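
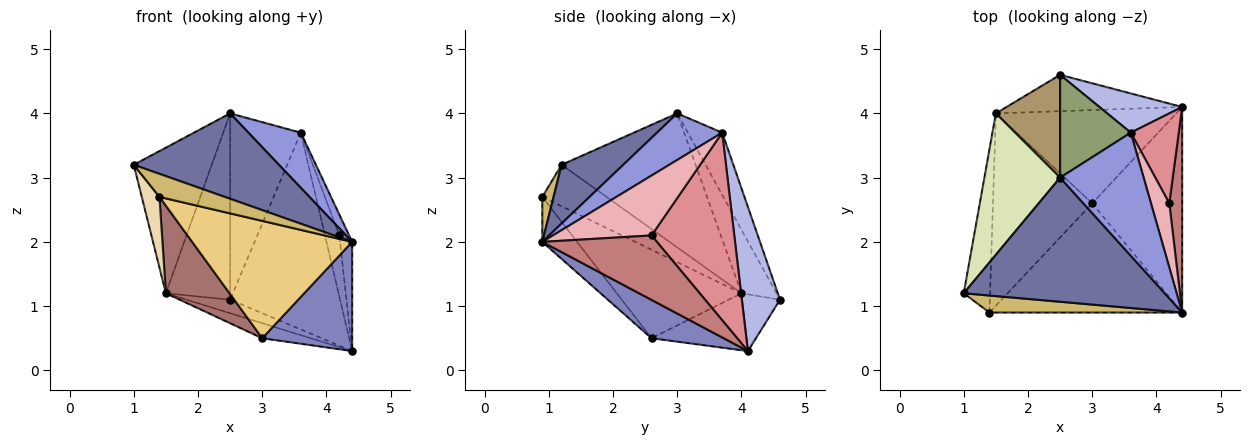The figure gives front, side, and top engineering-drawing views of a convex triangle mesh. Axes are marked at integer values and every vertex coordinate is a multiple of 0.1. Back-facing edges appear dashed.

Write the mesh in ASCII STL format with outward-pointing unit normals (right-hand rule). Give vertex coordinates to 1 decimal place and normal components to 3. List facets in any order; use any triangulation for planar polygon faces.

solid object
 facet normal 0.234 -0.551 0.801
  outer loop
   vertex 4.4 0.9 2.0
   vertex 2.5 3.0 4.0
   vertex 1.0 1.2 3.2
  endloop
 endfacet
 facet normal 0.352 -0.439 -0.826
  outer loop
   vertex 3.0 2.6 0.5
   vertex 4.4 4.1 0.3
   vertex 4.4 0.9 2.0
  endloop
 endfacet
 facet normal 0.454 -0.364 0.813
  outer loop
   vertex 3.6 3.7 3.7
   vertex 2.5 3.0 4.0
   vertex 4.4 0.9 2.0
  endloop
 endfacet
 facet normal 0.322 0.928 0.185
  outer loop
   vertex 3.6 3.7 3.7
   vertex 4.4 4.1 0.3
   vertex 2.5 4.6 1.1
  endloop
 endfacet
 facet normal -0.391 0.806 0.445
  outer loop
   vertex 3.6 3.7 3.7
   vertex 2.5 4.6 1.1
   vertex 2.5 3.0 4.0
  endloop
 endfacet
 facet normal -0.290 0.334 -0.897
  outer loop
   vertex 1.5 4.0 1.2
   vertex 2.5 4.6 1.1
   vertex 4.4 4.1 0.3
  endloop
 endfacet
 facet normal -0.298 0.152 -0.942
  outer loop
   vertex 1.5 4.0 1.2
   vertex 4.4 4.1 0.3
   vertex 3.0 2.6 0.5
  endloop
 endfacet
 facet normal -0.777 0.452 0.439
  outer loop
   vertex 1.5 4.0 1.2
   vertex 1.0 1.2 3.2
   vertex 2.5 3.0 4.0
  endloop
 endfacet
 facet normal -0.431 0.790 0.436
  outer loop
   vertex 1.5 4.0 1.2
   vertex 2.5 3.0 4.0
   vertex 2.5 4.6 1.1
  endloop
 endfacet
 facet normal 0.137 -0.797 0.588
  outer loop
   vertex 1.4 0.9 2.7
   vertex 4.4 0.9 2.0
   vertex 1.0 1.2 3.2
  endloop
 endfacet
 facet normal -0.157 -0.723 -0.673
  outer loop
   vertex 1.4 0.9 2.7
   vertex 3.0 2.6 0.5
   vertex 4.4 0.9 2.0
  endloop
 endfacet
 facet normal -0.822 -0.226 -0.522
  outer loop
   vertex 1.4 0.9 2.7
   vertex 1.0 1.2 3.2
   vertex 1.5 4.0 1.2
  endloop
 endfacet
 facet normal -0.630 -0.322 -0.707
  outer loop
   vertex 1.4 0.9 2.7
   vertex 1.5 4.0 1.2
   vertex 3.0 2.6 0.5
  endloop
 endfacet
 facet normal 0.975 0.103 0.194
  outer loop
   vertex 4.2 2.6 2.1
   vertex 4.4 0.9 2.0
   vertex 4.4 4.1 0.3
  endloop
 endfacet
 facet normal 0.955 0.166 0.244
  outer loop
   vertex 4.2 2.6 2.1
   vertex 4.4 4.1 0.3
   vertex 3.6 3.7 3.7
  endloop
 endfacet
 facet normal 0.952 0.095 0.292
  outer loop
   vertex 4.2 2.6 2.1
   vertex 3.6 3.7 3.7
   vertex 4.4 0.9 2.0
  endloop
 endfacet
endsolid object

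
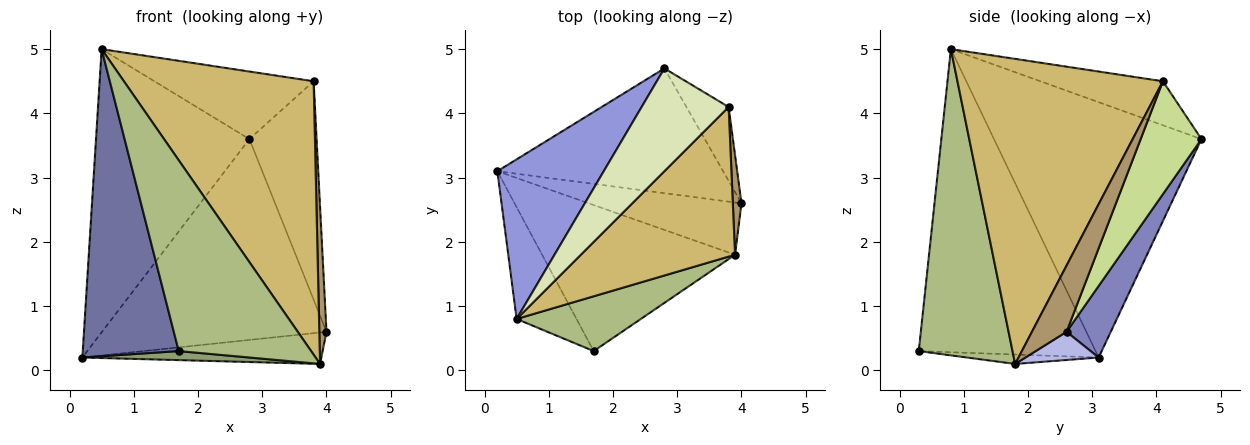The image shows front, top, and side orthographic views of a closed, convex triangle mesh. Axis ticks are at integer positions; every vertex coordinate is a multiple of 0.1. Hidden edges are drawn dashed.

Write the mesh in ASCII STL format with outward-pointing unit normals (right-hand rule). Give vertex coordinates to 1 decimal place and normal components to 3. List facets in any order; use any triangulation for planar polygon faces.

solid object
 facet normal -0.866 -0.470 -0.171
  outer loop
   vertex 0.5 0.8 5.0
   vertex 0.2 3.1 0.2
   vertex 1.7 0.3 0.3
  endloop
 endfacet
 facet normal 0.165 0.838 -0.520
  outer loop
   vertex 2.8 4.7 3.6
   vertex 4.0 2.6 0.6
   vertex 0.2 3.1 0.2
  endloop
 endfacet
 facet normal -0.762 0.564 0.318
  outer loop
   vertex 2.8 4.7 3.6
   vertex 0.2 3.1 0.2
   vertex 0.5 0.8 5.0
  endloop
 endfacet
 facet normal 0.156 0.509 -0.846
  outer loop
   vertex 3.9 1.8 0.1
   vertex 0.2 3.1 0.2
   vertex 4.0 2.6 0.6
  endloop
 endfacet
 facet normal -0.049 -0.062 -0.997
  outer loop
   vertex 3.9 1.8 0.1
   vertex 1.7 0.3 0.3
   vertex 0.2 3.1 0.2
  endloop
 endfacet
 facet normal 0.563 -0.795 0.228
  outer loop
   vertex 3.9 1.8 0.1
   vertex 0.5 0.8 5.0
   vertex 1.7 0.3 0.3
  endloop
 endfacet
 facet normal 0.651 0.719 -0.243
  outer loop
   vertex 3.8 4.1 4.5
   vertex 4.0 2.6 0.6
   vertex 2.8 4.7 3.6
  endloop
 endfacet
 facet normal -0.389 0.506 0.770
  outer loop
   vertex 3.8 4.1 4.5
   vertex 2.8 4.7 3.6
   vertex 0.5 0.8 5.0
  endloop
 endfacet
 facet normal 0.971 -0.201 0.127
  outer loop
   vertex 3.8 4.1 4.5
   vertex 3.9 1.8 0.1
   vertex 4.0 2.6 0.6
  endloop
 endfacet
 facet normal 0.689 -0.636 0.348
  outer loop
   vertex 3.8 4.1 4.5
   vertex 0.5 0.8 5.0
   vertex 3.9 1.8 0.1
  endloop
 endfacet
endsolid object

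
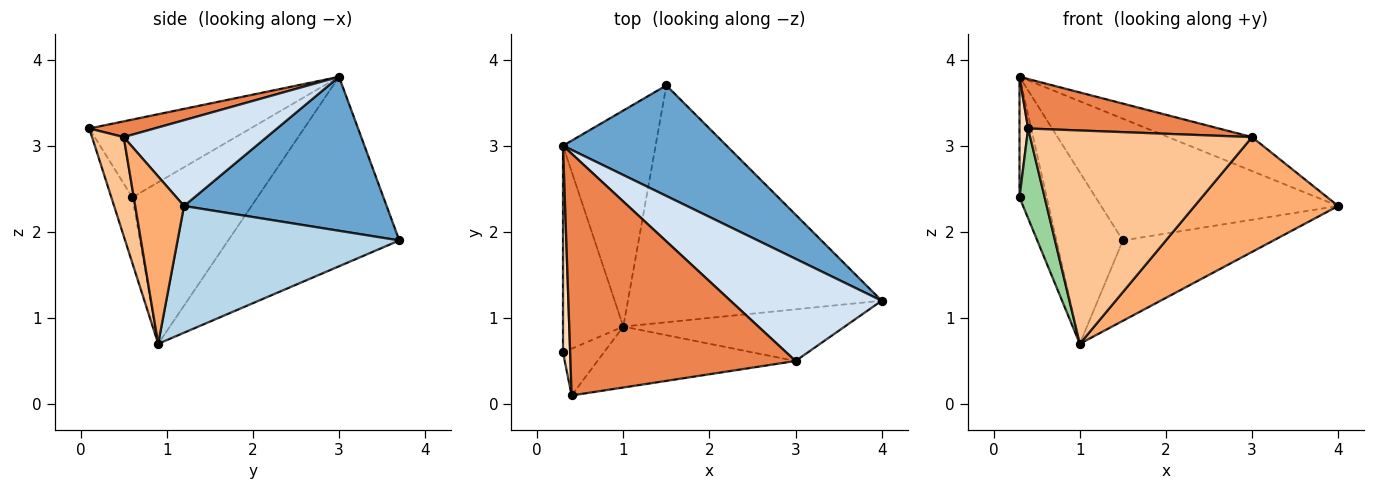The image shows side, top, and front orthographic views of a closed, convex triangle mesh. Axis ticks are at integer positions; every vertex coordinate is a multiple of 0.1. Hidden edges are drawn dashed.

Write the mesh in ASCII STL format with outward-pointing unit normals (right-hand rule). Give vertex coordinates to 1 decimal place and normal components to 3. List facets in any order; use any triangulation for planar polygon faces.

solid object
 facet normal 0.535 0.626 0.568
  outer loop
   vertex 1.5 3.7 1.9
   vertex 0.3 3.0 3.8
   vertex 4.0 1.2 2.3
  endloop
 endfacet
 facet normal -0.848 0.329 -0.415
  outer loop
   vertex 1.5 3.7 1.9
   vertex 1.0 0.9 0.7
   vertex 0.3 3.0 3.8
  endloop
 endfacet
 facet normal 0.428 0.291 -0.856
  outer loop
   vertex 1.5 3.7 1.9
   vertex 4.0 1.2 2.3
   vertex 1.0 0.9 0.7
  endloop
 endfacet
 facet normal 0.474 0.278 0.836
  outer loop
   vertex 3.0 0.5 3.1
   vertex 4.0 1.2 2.3
   vertex 0.3 3.0 3.8
  endloop
 endfacet
 facet normal 0.068 -0.200 0.977
  outer loop
   vertex 3.0 0.5 3.1
   vertex 0.3 3.0 3.8
   vertex 0.4 0.1 3.2
  endloop
 endfacet
 facet normal 0.296 -0.871 -0.392
  outer loop
   vertex 3.0 0.5 3.1
   vertex 1.0 0.9 0.7
   vertex 4.0 1.2 2.3
  endloop
 endfacet
 facet normal 0.136 -0.953 -0.272
  outer loop
   vertex 3.0 0.5 3.1
   vertex 0.4 0.1 3.2
   vertex 1.0 0.9 0.7
  endloop
 endfacet
 facet normal -0.994 -0.053 0.091
  outer loop
   vertex 0.3 0.6 2.4
   vertex 0.4 0.1 3.2
   vertex 0.3 3.0 3.8
  endloop
 endfacet
 facet normal -0.918 0.200 -0.343
  outer loop
   vertex 0.3 0.6 2.4
   vertex 0.3 3.0 3.8
   vertex 1.0 0.9 0.7
  endloop
 endfacet
 facet normal -0.595 -0.713 -0.371
  outer loop
   vertex 0.3 0.6 2.4
   vertex 1.0 0.9 0.7
   vertex 0.4 0.1 3.2
  endloop
 endfacet
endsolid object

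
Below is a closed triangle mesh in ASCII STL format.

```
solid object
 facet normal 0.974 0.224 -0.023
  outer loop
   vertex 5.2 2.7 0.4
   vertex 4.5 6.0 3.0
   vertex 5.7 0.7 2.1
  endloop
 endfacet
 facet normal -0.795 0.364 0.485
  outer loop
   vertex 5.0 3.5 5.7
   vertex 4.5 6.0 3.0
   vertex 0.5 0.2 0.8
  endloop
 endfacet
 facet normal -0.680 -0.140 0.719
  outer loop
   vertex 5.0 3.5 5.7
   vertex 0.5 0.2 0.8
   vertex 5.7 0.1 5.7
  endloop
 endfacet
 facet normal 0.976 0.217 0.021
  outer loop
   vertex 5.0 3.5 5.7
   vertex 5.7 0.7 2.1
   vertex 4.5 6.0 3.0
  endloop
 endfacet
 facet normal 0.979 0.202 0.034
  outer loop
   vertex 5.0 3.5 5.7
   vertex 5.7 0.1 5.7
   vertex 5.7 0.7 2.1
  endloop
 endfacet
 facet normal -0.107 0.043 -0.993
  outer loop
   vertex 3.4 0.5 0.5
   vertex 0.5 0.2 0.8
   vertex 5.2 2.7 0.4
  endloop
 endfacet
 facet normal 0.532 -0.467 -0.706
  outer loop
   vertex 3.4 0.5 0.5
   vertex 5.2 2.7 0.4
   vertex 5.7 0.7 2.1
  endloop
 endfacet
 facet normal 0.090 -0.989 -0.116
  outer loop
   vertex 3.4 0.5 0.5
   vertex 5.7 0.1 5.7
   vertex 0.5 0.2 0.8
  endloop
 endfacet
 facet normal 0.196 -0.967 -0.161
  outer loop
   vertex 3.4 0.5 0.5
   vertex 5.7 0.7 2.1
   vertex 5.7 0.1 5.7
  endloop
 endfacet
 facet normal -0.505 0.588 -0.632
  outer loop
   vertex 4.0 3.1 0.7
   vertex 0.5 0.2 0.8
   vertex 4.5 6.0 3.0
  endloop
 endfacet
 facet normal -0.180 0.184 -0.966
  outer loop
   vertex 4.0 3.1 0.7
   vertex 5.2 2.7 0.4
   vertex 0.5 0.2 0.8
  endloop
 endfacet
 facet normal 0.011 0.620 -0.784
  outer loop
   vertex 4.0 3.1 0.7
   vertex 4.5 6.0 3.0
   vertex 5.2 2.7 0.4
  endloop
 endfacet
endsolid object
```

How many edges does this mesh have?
18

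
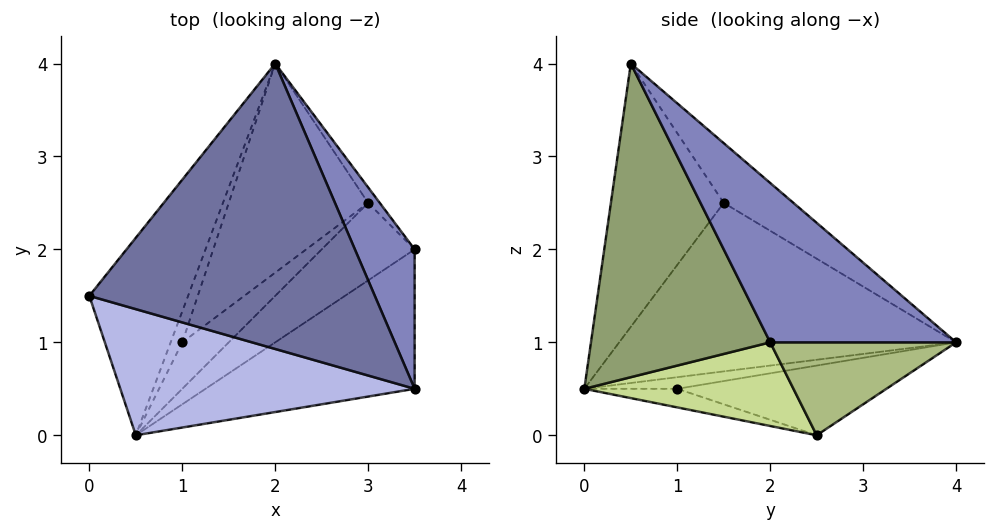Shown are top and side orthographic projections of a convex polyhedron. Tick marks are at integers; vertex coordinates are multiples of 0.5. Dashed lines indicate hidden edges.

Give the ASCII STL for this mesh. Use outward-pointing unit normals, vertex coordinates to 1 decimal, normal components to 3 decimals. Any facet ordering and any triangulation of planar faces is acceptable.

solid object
 facet normal -0.164 0.601 0.783
  outer loop
   vertex 3.5 0.5 4.0
   vertex 2.0 4.0 1.0
   vertex 0.0 1.5 2.5
  endloop
 endfacet
 facet normal 0.766 0.575 0.287
  outer loop
   vertex 3.5 0.5 4.0
   vertex 3.5 2.0 1.0
   vertex 2.0 4.0 1.0
  endloop
 endfacet
 facet normal -0.805 0.361 -0.472
  outer loop
   vertex 0.5 0.0 0.5
   vertex 0.0 1.5 2.5
   vertex 2.0 4.0 1.0
  endloop
 endfacet
 facet normal -0.424 -0.772 0.473
  outer loop
   vertex 0.5 0.0 0.5
   vertex 3.5 0.5 4.0
   vertex 0.0 1.5 2.5
  endloop
 endfacet
 facet normal 0.557 -0.743 -0.371
  outer loop
   vertex 0.5 0.0 0.5
   vertex 3.5 2.0 1.0
   vertex 3.5 0.5 4.0
  endloop
 endfacet
 facet normal 0.796 0.597 -0.100
  outer loop
   vertex 3.0 2.5 0.0
   vertex 2.0 4.0 1.0
   vertex 3.5 2.0 1.0
  endloop
 endfacet
 facet normal 0.518 -0.633 -0.575
  outer loop
   vertex 3.0 2.5 0.0
   vertex 3.5 2.0 1.0
   vertex 0.5 0.0 0.5
  endloop
 endfacet
 facet normal -0.667 0.333 -0.667
  outer loop
   vertex 1.0 1.0 0.5
   vertex 0.5 0.0 0.5
   vertex 2.0 4.0 1.0
  endloop
 endfacet
 facet normal -0.429 0.286 -0.857
  outer loop
   vertex 1.0 1.0 0.5
   vertex 2.0 4.0 1.0
   vertex 3.0 2.5 0.0
  endloop
 endfacet
 facet normal -0.365 0.183 -0.913
  outer loop
   vertex 1.0 1.0 0.5
   vertex 3.0 2.5 0.0
   vertex 0.5 0.0 0.5
  endloop
 endfacet
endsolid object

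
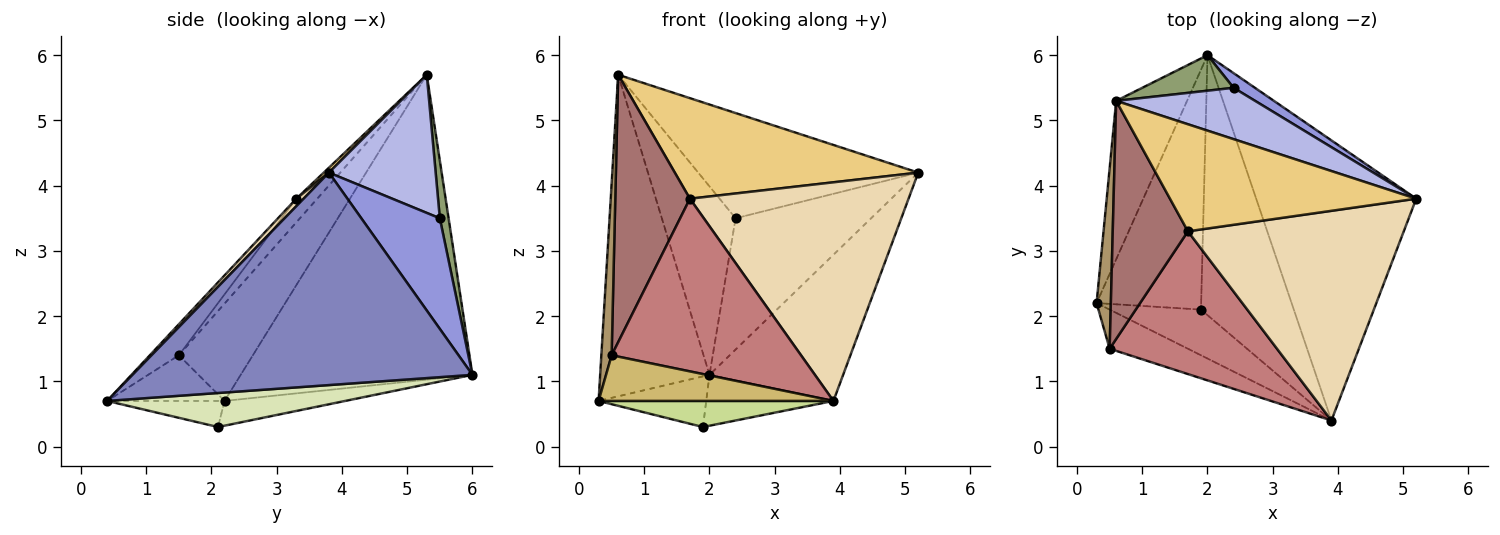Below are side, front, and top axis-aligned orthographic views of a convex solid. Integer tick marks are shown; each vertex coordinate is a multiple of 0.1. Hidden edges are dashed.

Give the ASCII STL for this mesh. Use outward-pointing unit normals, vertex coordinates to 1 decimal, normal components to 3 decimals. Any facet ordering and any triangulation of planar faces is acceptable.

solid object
 facet normal -0.885 0.418 -0.206
  outer loop
   vertex 0.6 5.3 5.7
   vertex 2.0 6.0 1.1
   vertex 0.3 2.2 0.7
  endloop
 endfacet
 facet normal 0.762 0.300 -0.574
  outer loop
   vertex 3.9 0.4 0.7
   vertex 2.0 6.0 1.1
   vertex 5.2 3.8 4.2
  endloop
 endfacet
 facet normal 0.499 0.861 0.096
  outer loop
   vertex 2.4 5.5 3.5
   vertex 5.2 3.8 4.2
   vertex 2.0 6.0 1.1
  endloop
 endfacet
 facet normal 0.400 0.824 0.402
  outer loop
   vertex 2.4 5.5 3.5
   vertex 0.6 5.3 5.7
   vertex 5.2 3.8 4.2
  endloop
 endfacet
 facet normal 0.116 0.976 0.184
  outer loop
   vertex 2.4 5.5 3.5
   vertex 2.0 6.0 1.1
   vertex 0.6 5.3 5.7
  endloop
 endfacet
 facet normal -0.226 0.201 -0.953
  outer loop
   vertex 1.9 2.1 0.3
   vertex 0.3 2.2 0.7
   vertex 2.0 6.0 1.1
  endloop
 endfacet
 facet normal -0.241 -0.482 -0.843
  outer loop
   vertex 1.9 2.1 0.3
   vertex 3.9 0.4 0.7
   vertex 0.3 2.2 0.7
  endloop
 endfacet
 facet normal 0.338 0.181 -0.923
  outer loop
   vertex 1.9 2.1 0.3
   vertex 2.0 6.0 1.1
   vertex 3.9 0.4 0.7
  endloop
 endfacet
 facet normal -0.980 -0.137 0.143
  outer loop
   vertex 0.5 1.5 1.4
   vertex 0.6 5.3 5.7
   vertex 0.3 2.2 0.7
  endloop
 endfacet
 facet normal -0.355 -0.710 -0.608
  outer loop
   vertex 0.5 1.5 1.4
   vertex 0.3 2.2 0.7
   vertex 3.9 0.4 0.7
  endloop
 endfacet
 facet normal 0.014 -0.684 0.729
  outer loop
   vertex 1.7 3.3 3.8
   vertex 5.2 3.8 4.2
   vertex 0.6 5.3 5.7
  endloop
 endfacet
 facet normal 0.024 -0.722 0.692
  outer loop
   vertex 1.7 3.3 3.8
   vertex 3.9 0.4 0.7
   vertex 5.2 3.8 4.2
  endloop
 endfacet
 facet normal -0.205 -0.731 0.651
  outer loop
   vertex 1.7 3.3 3.8
   vertex 0.6 5.3 5.7
   vertex 0.5 1.5 1.4
  endloop
 endfacet
 facet normal -0.117 -0.765 0.633
  outer loop
   vertex 1.7 3.3 3.8
   vertex 0.5 1.5 1.4
   vertex 3.9 0.4 0.7
  endloop
 endfacet
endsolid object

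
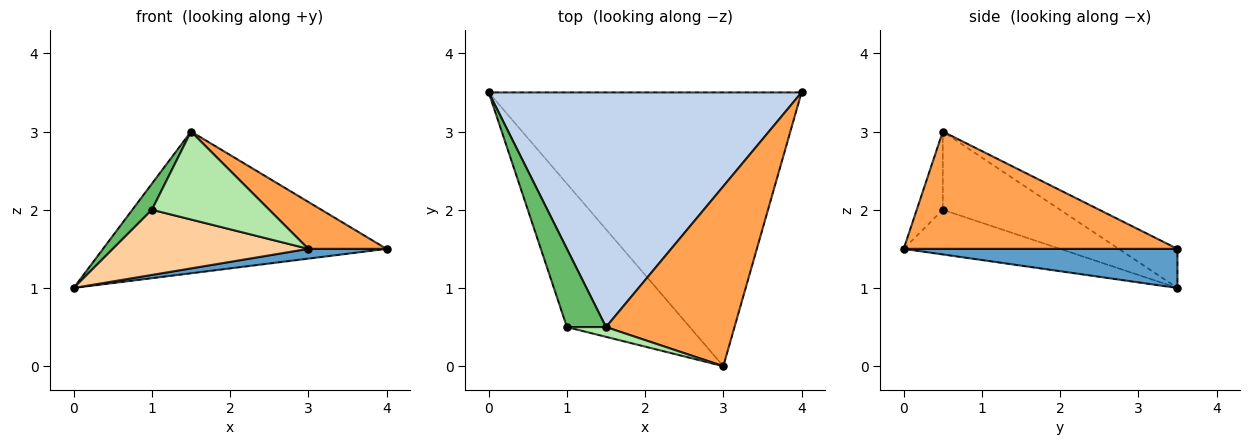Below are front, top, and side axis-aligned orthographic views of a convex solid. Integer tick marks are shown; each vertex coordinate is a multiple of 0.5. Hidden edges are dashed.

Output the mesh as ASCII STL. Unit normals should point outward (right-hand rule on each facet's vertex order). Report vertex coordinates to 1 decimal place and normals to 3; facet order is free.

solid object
 facet normal 0.124 -0.035 -0.992
  outer loop
   vertex 3.0 0.0 1.5
   vertex 0.0 3.5 1.0
   vertex 4.0 3.5 1.5
  endloop
 endfacet
 facet normal -0.106 0.514 0.851
  outer loop
   vertex 1.5 0.5 3.0
   vertex 4.0 3.5 1.5
   vertex 0.0 3.5 1.0
  endloop
 endfacet
 facet normal 0.662 -0.189 0.725
  outer loop
   vertex 1.5 0.5 3.0
   vertex 3.0 0.0 1.5
   vertex 4.0 3.5 1.5
  endloop
 endfacet
 facet normal -0.314 -0.393 -0.864
  outer loop
   vertex 1.0 0.5 2.0
   vertex 0.0 3.5 1.0
   vertex 3.0 0.0 1.5
  endloop
 endfacet
 facet normal -0.885 -0.147 0.442
  outer loop
   vertex 1.0 0.5 2.0
   vertex 1.5 0.5 3.0
   vertex 0.0 3.5 1.0
  endloop
 endfacet
 facet normal -0.216 -0.970 0.108
  outer loop
   vertex 1.0 0.5 2.0
   vertex 3.0 0.0 1.5
   vertex 1.5 0.5 3.0
  endloop
 endfacet
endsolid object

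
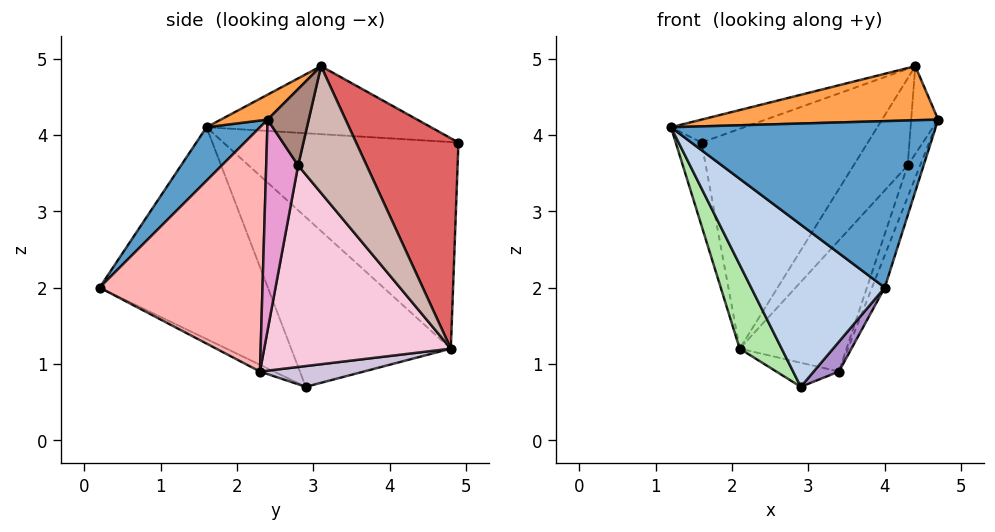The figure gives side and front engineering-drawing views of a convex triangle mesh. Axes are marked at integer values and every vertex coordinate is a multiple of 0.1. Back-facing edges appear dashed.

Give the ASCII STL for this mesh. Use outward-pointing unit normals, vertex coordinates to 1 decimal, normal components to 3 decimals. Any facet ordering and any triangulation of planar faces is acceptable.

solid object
 facet normal 0.146 -0.722 0.676
  outer loop
   vertex 4.0 0.2 2.0
   vertex 4.7 2.4 4.2
   vertex 1.2 1.6 4.1
  endloop
 endfacet
 facet normal -0.663 -0.526 -0.533
  outer loop
   vertex 4.0 0.2 2.0
   vertex 1.2 1.6 4.1
   vertex 2.9 2.9 0.7
  endloop
 endfacet
 facet normal 0.133 -0.672 0.729
  outer loop
   vertex 4.4 3.1 4.9
   vertex 1.2 1.6 4.1
   vertex 4.7 2.4 4.2
  endloop
 endfacet
 facet normal -0.282 0.092 0.955
  outer loop
   vertex 4.4 3.1 4.9
   vertex 1.6 4.9 3.9
   vertex 1.2 1.6 4.1
  endloop
 endfacet
 facet normal -0.977 0.107 -0.185
  outer loop
   vertex 2.1 4.8 1.2
   vertex 1.2 1.6 4.1
   vertex 1.6 4.9 3.9
  endloop
 endfacet
 facet normal -0.836 -0.220 -0.502
  outer loop
   vertex 2.1 4.8 1.2
   vertex 2.9 2.9 0.7
   vertex 1.2 1.6 4.1
  endloop
 endfacet
 facet normal 0.523 0.850 0.065
  outer loop
   vertex 2.1 4.8 1.2
   vertex 1.6 4.9 3.9
   vertex 4.4 3.1 4.9
  endloop
 endfacet
 facet normal 0.927 0.072 -0.367
  outer loop
   vertex 3.4 2.3 0.9
   vertex 4.7 2.4 4.2
   vertex 4.0 0.2 2.0
  endloop
 endfacet
 facet normal -0.283 -0.507 -0.814
  outer loop
   vertex 3.4 2.3 0.9
   vertex 4.0 0.2 2.0
   vertex 2.9 2.9 0.7
  endloop
 endfacet
 facet normal 0.737 0.444 -0.509
  outer loop
   vertex 3.4 2.3 0.9
   vertex 2.9 2.9 0.7
   vertex 2.1 4.8 1.2
  endloop
 endfacet
 facet normal 0.821 0.539 -0.188
  outer loop
   vertex 4.3 2.8 3.6
   vertex 4.4 3.1 4.9
   vertex 4.7 2.4 4.2
  endloop
 endfacet
 facet normal 0.769 0.607 -0.199
  outer loop
   vertex 4.3 2.8 3.6
   vertex 2.1 4.8 1.2
   vertex 4.4 3.1 4.9
  endloop
 endfacet
 facet normal 0.871 0.341 -0.353
  outer loop
   vertex 4.3 2.8 3.6
   vertex 4.7 2.4 4.2
   vertex 3.4 2.3 0.9
  endloop
 endfacet
 facet normal 0.811 0.464 -0.356
  outer loop
   vertex 4.3 2.8 3.6
   vertex 3.4 2.3 0.9
   vertex 2.1 4.8 1.2
  endloop
 endfacet
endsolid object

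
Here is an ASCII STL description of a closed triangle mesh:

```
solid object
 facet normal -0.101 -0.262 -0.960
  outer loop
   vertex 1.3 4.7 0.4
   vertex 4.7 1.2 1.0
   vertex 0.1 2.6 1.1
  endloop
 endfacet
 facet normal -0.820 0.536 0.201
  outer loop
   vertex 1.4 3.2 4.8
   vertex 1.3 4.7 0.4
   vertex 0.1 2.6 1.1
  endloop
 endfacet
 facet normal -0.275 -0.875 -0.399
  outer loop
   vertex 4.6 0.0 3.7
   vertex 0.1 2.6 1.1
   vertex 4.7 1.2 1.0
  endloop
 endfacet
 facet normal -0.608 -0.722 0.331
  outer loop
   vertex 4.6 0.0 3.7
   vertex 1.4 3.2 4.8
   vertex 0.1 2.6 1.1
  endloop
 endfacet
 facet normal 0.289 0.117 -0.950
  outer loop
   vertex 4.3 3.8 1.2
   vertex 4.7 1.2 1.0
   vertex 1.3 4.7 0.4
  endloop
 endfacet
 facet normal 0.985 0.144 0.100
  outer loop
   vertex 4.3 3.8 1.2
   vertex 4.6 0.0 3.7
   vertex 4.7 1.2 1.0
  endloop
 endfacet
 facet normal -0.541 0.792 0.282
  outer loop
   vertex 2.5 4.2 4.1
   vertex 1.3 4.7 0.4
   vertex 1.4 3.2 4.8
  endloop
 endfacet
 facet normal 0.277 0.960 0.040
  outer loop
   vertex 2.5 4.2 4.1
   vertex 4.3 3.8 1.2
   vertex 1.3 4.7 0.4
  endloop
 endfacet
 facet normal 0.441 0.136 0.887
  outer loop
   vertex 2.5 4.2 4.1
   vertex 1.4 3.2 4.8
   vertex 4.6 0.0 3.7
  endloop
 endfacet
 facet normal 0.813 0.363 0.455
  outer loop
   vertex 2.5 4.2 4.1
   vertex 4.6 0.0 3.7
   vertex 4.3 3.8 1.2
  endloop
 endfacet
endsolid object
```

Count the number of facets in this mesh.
10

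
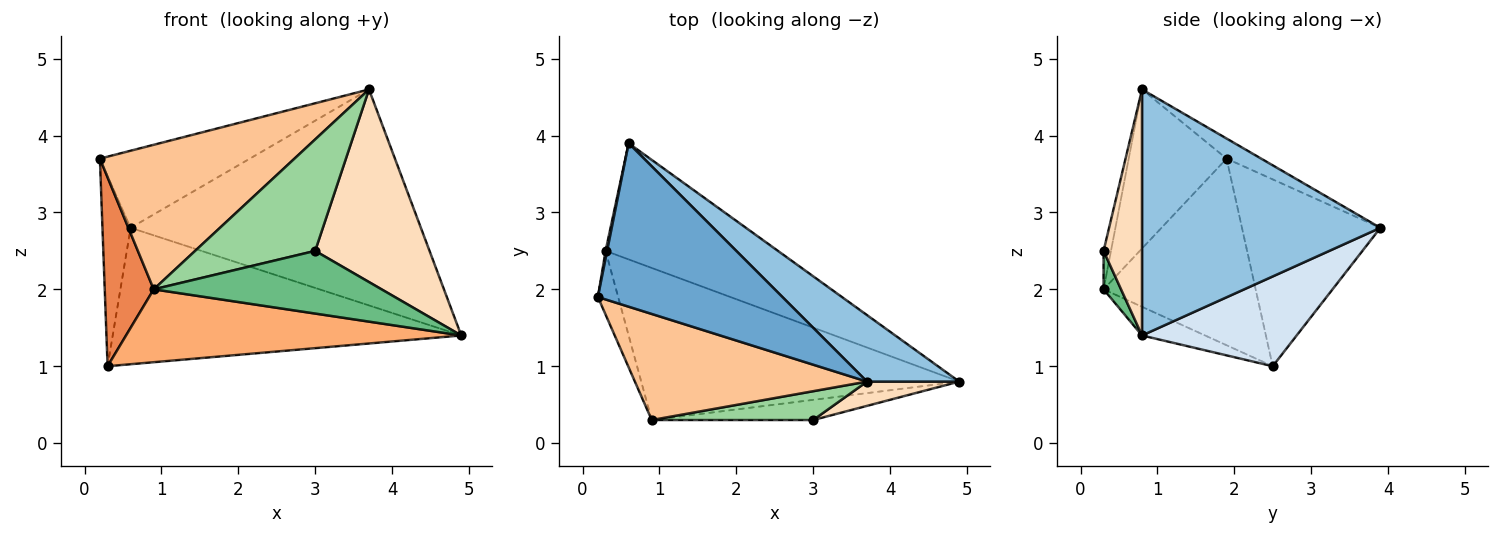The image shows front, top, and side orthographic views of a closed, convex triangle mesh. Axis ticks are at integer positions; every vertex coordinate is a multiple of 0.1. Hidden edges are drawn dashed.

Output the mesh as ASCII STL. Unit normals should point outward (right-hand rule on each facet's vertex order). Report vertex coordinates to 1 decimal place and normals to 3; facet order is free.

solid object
 facet normal -0.098 0.425 0.900
  outer loop
   vertex 3.7 0.8 4.6
   vertex 0.6 3.9 2.8
   vertex 0.2 1.9 3.7
  endloop
 endfacet
 facet normal 0.617 0.752 0.232
  outer loop
   vertex 3.7 0.8 4.6
   vertex 4.9 0.8 1.4
   vertex 0.6 3.9 2.8
  endloop
 endfacet
 facet normal -0.980 0.200 0.008
  outer loop
   vertex 0.3 2.5 1.0
   vertex 0.2 1.9 3.7
   vertex 0.6 3.9 2.8
  endloop
 endfacet
 facet normal 0.320 0.721 -0.614
  outer loop
   vertex 0.3 2.5 1.0
   vertex 0.6 3.9 2.8
   vertex 4.9 0.8 1.4
  endloop
 endfacet
 facet normal -0.947 -0.305 -0.103
  outer loop
   vertex 0.9 0.3 2.0
   vertex 0.2 1.9 3.7
   vertex 0.3 2.5 1.0
  endloop
 endfacet
 facet normal -0.081 -0.431 -0.899
  outer loop
   vertex 0.9 0.3 2.0
   vertex 0.3 2.5 1.0
   vertex 4.9 0.8 1.4
  endloop
 endfacet
 facet normal -0.376 -0.747 0.548
  outer loop
   vertex 0.9 0.3 2.0
   vertex 3.7 0.8 4.6
   vertex 0.2 1.9 3.7
  endloop
 endfacet
 facet normal 0.316 -0.941 0.119
  outer loop
   vertex 3.0 0.3 2.5
   vertex 4.9 0.8 1.4
   vertex 3.7 0.8 4.6
  endloop
 endfacet
 facet normal 0.073 -0.949 -0.306
  outer loop
   vertex 3.0 0.3 2.5
   vertex 0.9 0.3 2.0
   vertex 4.9 0.8 1.4
  endloop
 endfacet
 facet normal -0.060 -0.966 0.250
  outer loop
   vertex 3.0 0.3 2.5
   vertex 3.7 0.8 4.6
   vertex 0.9 0.3 2.0
  endloop
 endfacet
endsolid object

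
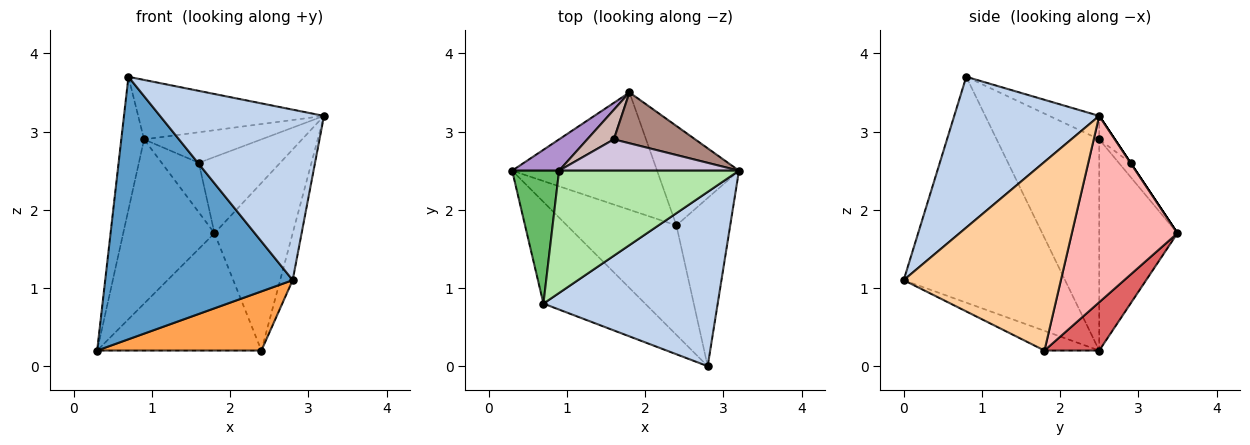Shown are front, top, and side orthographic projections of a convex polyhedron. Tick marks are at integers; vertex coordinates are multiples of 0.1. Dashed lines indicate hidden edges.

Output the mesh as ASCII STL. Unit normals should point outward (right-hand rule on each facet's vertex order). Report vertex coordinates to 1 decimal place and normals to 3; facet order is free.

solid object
 facet normal -0.626 -0.727 -0.282
  outer loop
   vertex 0.7 0.8 3.7
   vertex 0.3 2.5 0.2
   vertex 2.8 0.0 1.1
  endloop
 endfacet
 facet normal 0.526 -0.595 0.608
  outer loop
   vertex 0.7 0.8 3.7
   vertex 2.8 0.0 1.1
   vertex 3.2 2.5 3.2
  endloop
 endfacet
 facet normal -0.156 -0.469 -0.869
  outer loop
   vertex 2.4 1.8 0.2
   vertex 2.8 0.0 1.1
   vertex 0.3 2.5 0.2
  endloop
 endfacet
 facet normal 0.959 0.076 -0.273
  outer loop
   vertex 2.4 1.8 0.2
   vertex 3.2 2.5 3.2
   vertex 2.8 0.0 1.1
  endloop
 endfacet
 facet normal -0.954 0.212 0.212
  outer loop
   vertex 0.9 2.5 2.9
   vertex 0.3 2.5 0.2
   vertex 0.7 0.8 3.7
  endloop
 endfacet
 facet normal -0.117 0.434 0.893
  outer loop
   vertex 0.9 2.5 2.9
   vertex 0.7 0.8 3.7
   vertex 3.2 2.5 3.2
  endloop
 endfacet
 facet normal 0.229 0.688 -0.688
  outer loop
   vertex 1.8 3.5 1.7
   vertex 2.4 1.8 0.2
   vertex 0.3 2.5 0.2
  endloop
 endfacet
 facet normal 0.758 0.561 -0.333
  outer loop
   vertex 1.8 3.5 1.7
   vertex 3.2 2.5 3.2
   vertex 2.4 1.8 0.2
  endloop
 endfacet
 facet normal -0.644 0.751 0.143
  outer loop
   vertex 1.8 3.5 1.7
   vertex 0.3 2.5 0.2
   vertex 0.9 2.5 2.9
  endloop
 endfacet
 facet normal -0.093 0.696 0.712
  outer loop
   vertex 1.6 2.9 2.6
   vertex 0.9 2.5 2.9
   vertex 3.2 2.5 3.2
  endloop
 endfacet
 facet normal 0.000 0.832 0.555
  outer loop
   vertex 1.6 2.9 2.6
   vertex 3.2 2.5 3.2
   vertex 1.8 3.5 1.7
  endloop
 endfacet
 facet normal -0.262 0.829 0.494
  outer loop
   vertex 1.6 2.9 2.6
   vertex 1.8 3.5 1.7
   vertex 0.9 2.5 2.9
  endloop
 endfacet
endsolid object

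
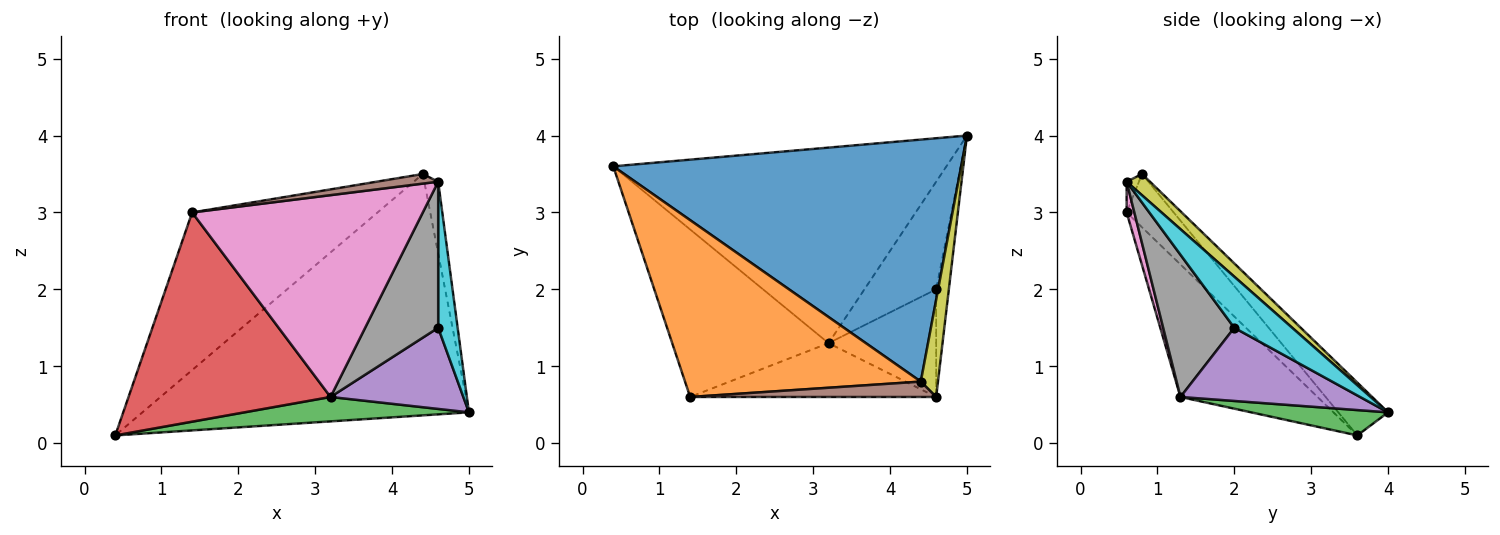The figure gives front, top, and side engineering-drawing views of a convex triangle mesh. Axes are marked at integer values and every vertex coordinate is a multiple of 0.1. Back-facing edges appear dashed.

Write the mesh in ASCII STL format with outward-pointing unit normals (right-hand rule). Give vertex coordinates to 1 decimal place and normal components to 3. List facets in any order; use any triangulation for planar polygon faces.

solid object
 facet normal -0.107 0.702 0.704
  outer loop
   vertex 4.4 0.8 3.5
   vertex 5.0 4.0 0.4
   vertex 0.4 3.6 0.1
  endloop
 endfacet
 facet normal -0.166 0.656 0.736
  outer loop
   vertex 1.4 0.6 3.0
   vertex 4.4 0.8 3.5
   vertex 0.4 3.6 0.1
  endloop
 endfacet
 facet normal 0.075 -0.123 -0.989
  outer loop
   vertex 3.2 1.3 0.6
   vertex 0.4 3.6 0.1
   vertex 5.0 4.0 0.4
  endloop
 endfacet
 facet normal -0.468 -0.690 -0.552
  outer loop
   vertex 3.2 1.3 0.6
   vertex 1.4 0.6 3.0
   vertex 0.4 3.6 0.1
  endloop
 endfacet
 facet normal 0.631 -0.467 -0.619
  outer loop
   vertex 4.6 2.0 1.5
   vertex 3.2 1.3 0.6
   vertex 5.0 4.0 0.4
  endloop
 endfacet
 facet normal -0.105 -0.527 0.843
  outer loop
   vertex 4.6 0.6 3.4
   vertex 4.4 0.8 3.5
   vertex 1.4 0.6 3.0
  endloop
 endfacet
 facet normal 0.032 -0.966 -0.258
  outer loop
   vertex 4.6 0.6 3.4
   vertex 1.4 0.6 3.0
   vertex 3.2 1.3 0.6
  endloop
 endfacet
 facet normal 0.617 -0.634 -0.467
  outer loop
   vertex 4.6 0.6 3.4
   vertex 3.2 1.3 0.6
   vertex 4.6 2.0 1.5
  endloop
 endfacet
 facet normal 0.706 0.420 0.570
  outer loop
   vertex 4.6 0.6 3.4
   vertex 5.0 4.0 0.4
   vertex 4.4 0.8 3.5
  endloop
 endfacet
 facet normal 0.923 -0.310 -0.229
  outer loop
   vertex 4.6 0.6 3.4
   vertex 4.6 2.0 1.5
   vertex 5.0 4.0 0.4
  endloop
 endfacet
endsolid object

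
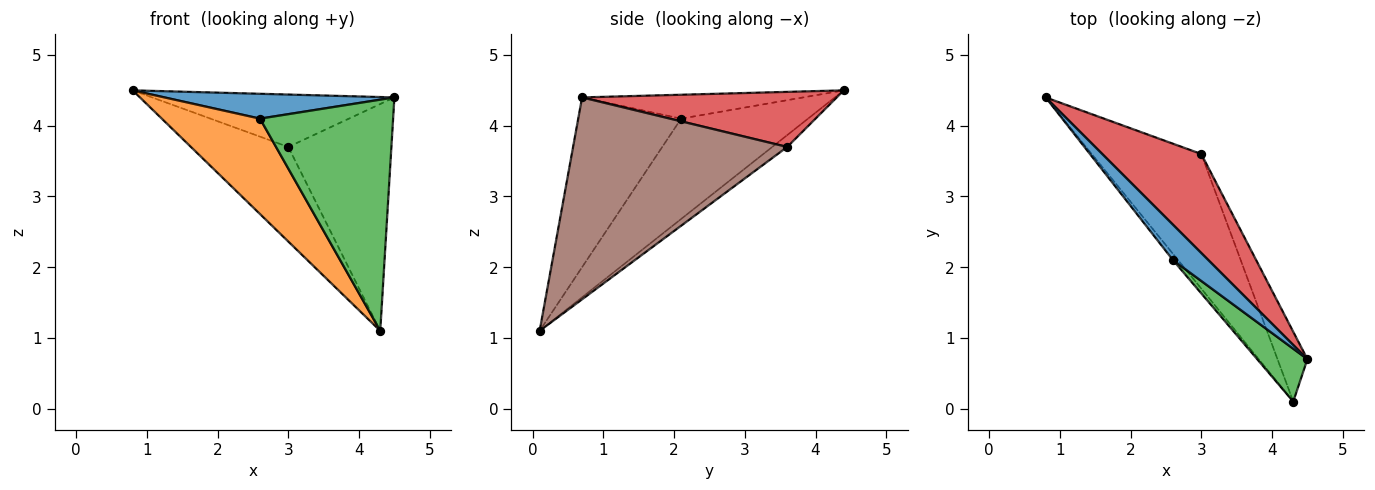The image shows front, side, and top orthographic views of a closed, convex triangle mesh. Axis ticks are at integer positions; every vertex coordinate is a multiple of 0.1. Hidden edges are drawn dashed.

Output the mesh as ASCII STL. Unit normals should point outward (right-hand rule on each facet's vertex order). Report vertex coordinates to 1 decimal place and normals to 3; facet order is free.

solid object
 facet normal -0.484 -0.503 0.716
  outer loop
   vertex 2.6 2.1 4.1
   vertex 4.5 0.7 4.4
   vertex 0.8 4.4 4.5
  endloop
 endfacet
 facet normal -0.790 -0.611 -0.040
  outer loop
   vertex 2.6 2.1 4.1
   vertex 0.8 4.4 4.5
   vertex 4.3 0.1 1.1
  endloop
 endfacet
 facet normal -0.602 -0.779 0.178
  outer loop
   vertex 2.6 2.1 4.1
   vertex 4.3 0.1 1.1
   vertex 4.5 0.7 4.4
  endloop
 endfacet
 facet normal 0.441 0.420 0.793
  outer loop
   vertex 3.0 3.6 3.7
   vertex 0.8 4.4 4.5
   vertex 4.5 0.7 4.4
  endloop
 endfacet
 facet normal -0.088 0.573 -0.815
  outer loop
   vertex 3.0 3.6 3.7
   vertex 4.3 0.1 1.1
   vertex 0.8 4.4 4.5
  endloop
 endfacet
 facet normal 0.893 0.430 -0.132
  outer loop
   vertex 3.0 3.6 3.7
   vertex 4.5 0.7 4.4
   vertex 4.3 0.1 1.1
  endloop
 endfacet
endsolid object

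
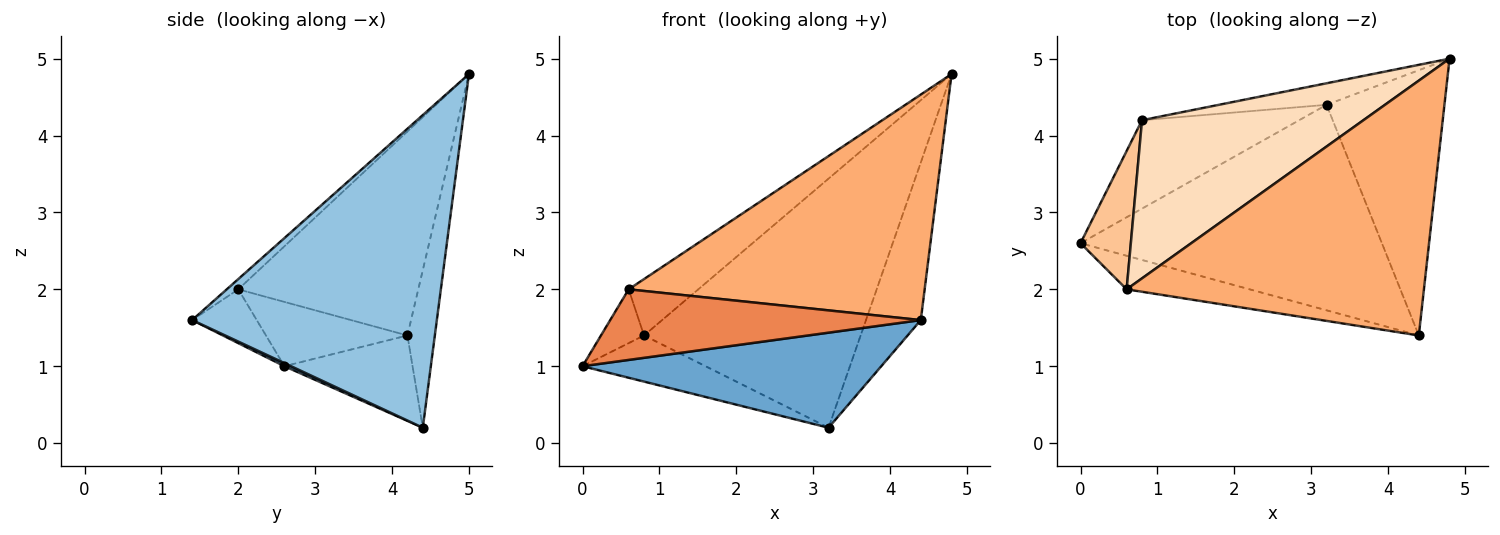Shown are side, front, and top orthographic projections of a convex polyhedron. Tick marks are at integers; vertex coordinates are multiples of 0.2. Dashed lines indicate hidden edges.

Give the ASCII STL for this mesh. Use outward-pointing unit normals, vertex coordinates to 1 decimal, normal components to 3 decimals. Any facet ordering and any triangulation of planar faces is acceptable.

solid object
 facet normal 0.009 -0.420 -0.908
  outer loop
   vertex 3.2 4.4 0.2
   vertex 4.4 1.4 1.6
   vertex 0.0 2.6 1.0
  endloop
 endfacet
 facet normal 0.916 0.205 -0.345
  outer loop
   vertex 3.2 4.4 0.2
   vertex 4.8 5.0 4.8
   vertex 4.4 1.4 1.6
  endloop
 endfacet
 facet normal -0.434 0.417 -0.799
  outer loop
   vertex 0.8 4.2 1.4
   vertex 3.2 4.4 0.2
   vertex 0.0 2.6 1.0
  endloop
 endfacet
 facet normal -0.125 0.988 -0.085
  outer loop
   vertex 0.8 4.2 1.4
   vertex 4.8 5.0 4.8
   vertex 3.2 4.4 0.2
  endloop
 endfacet
 facet normal -0.185 -0.888 -0.422
  outer loop
   vertex 0.6 2.0 2.0
   vertex 0.0 2.6 1.0
   vertex 4.4 1.4 1.6
  endloop
 endfacet
 facet normal -0.026 -0.663 0.749
  outer loop
   vertex 0.6 2.0 2.0
   vertex 4.4 1.4 1.6
   vertex 4.8 5.0 4.8
  endloop
 endfacet
 facet normal -0.766 0.233 0.599
  outer loop
   vertex 0.6 2.0 2.0
   vertex 0.8 4.2 1.4
   vertex 0.0 2.6 1.0
  endloop
 endfacet
 facet normal -0.655 0.254 0.711
  outer loop
   vertex 0.6 2.0 2.0
   vertex 4.8 5.0 4.8
   vertex 0.8 4.2 1.4
  endloop
 endfacet
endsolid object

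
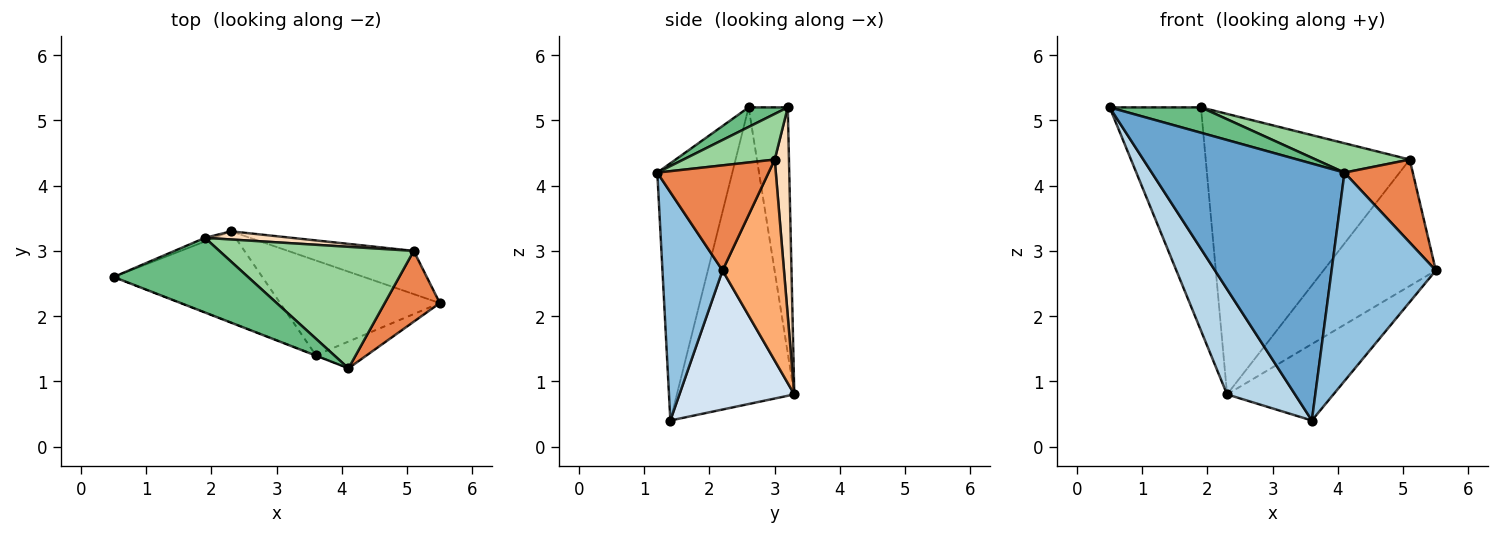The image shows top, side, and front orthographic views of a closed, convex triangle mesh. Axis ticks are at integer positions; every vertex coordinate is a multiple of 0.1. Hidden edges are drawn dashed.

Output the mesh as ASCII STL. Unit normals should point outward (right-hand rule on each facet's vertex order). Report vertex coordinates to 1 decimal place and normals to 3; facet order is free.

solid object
 facet normal -0.363 -0.932 -0.001
  outer loop
   vertex 3.6 1.4 0.4
   vertex 4.1 1.2 4.2
   vertex 0.5 2.6 5.2
  endloop
 endfacet
 facet normal 0.496 -0.861 -0.111
  outer loop
   vertex 3.6 1.4 0.4
   vertex 5.5 2.2 2.7
   vertex 4.1 1.2 4.2
  endloop
 endfacet
 facet normal -0.794 -0.460 -0.398
  outer loop
   vertex 2.3 3.3 0.8
   vertex 3.6 1.4 0.4
   vertex 0.5 2.6 5.2
  endloop
 endfacet
 facet normal 0.561 0.520 -0.644
  outer loop
   vertex 2.3 3.3 0.8
   vertex 5.5 2.2 2.7
   vertex 3.6 1.4 0.4
  endloop
 endfacet
 facet normal 0.778 -0.478 0.408
  outer loop
   vertex 5.1 3.0 4.4
   vertex 4.1 1.2 4.2
   vertex 5.5 2.2 2.7
  endloop
 endfacet
 facet normal 0.460 0.840 -0.287
  outer loop
   vertex 5.1 3.0 4.4
   vertex 5.5 2.2 2.7
   vertex 2.3 3.3 0.8
  endloop
 endfacet
 facet normal -0.394 0.919 -0.015
  outer loop
   vertex 1.9 3.2 5.2
   vertex 2.3 3.3 0.8
   vertex 0.5 2.6 5.2
  endloop
 endfacet
 facet normal 0.070 0.997 0.029
  outer loop
   vertex 1.9 3.2 5.2
   vertex 5.1 3.0 4.4
   vertex 2.3 3.3 0.8
  endloop
 endfacet
 facet normal 0.137 -0.319 0.938
  outer loop
   vertex 1.9 3.2 5.2
   vertex 0.5 2.6 5.2
   vertex 4.1 1.2 4.2
  endloop
 endfacet
 facet normal 0.223 -0.229 0.948
  outer loop
   vertex 1.9 3.2 5.2
   vertex 4.1 1.2 4.2
   vertex 5.1 3.0 4.4
  endloop
 endfacet
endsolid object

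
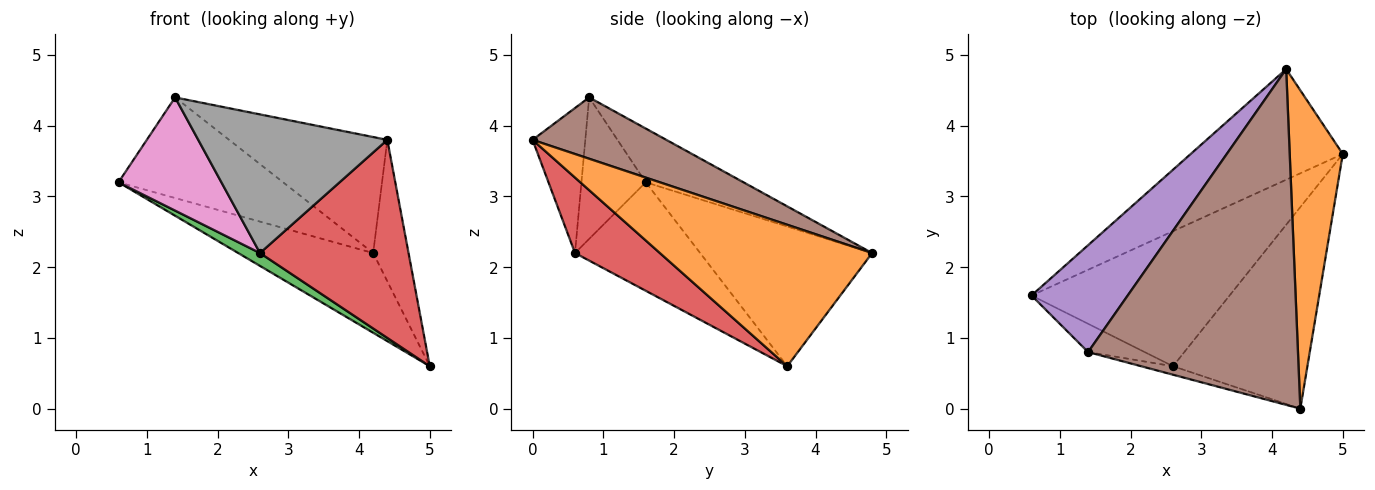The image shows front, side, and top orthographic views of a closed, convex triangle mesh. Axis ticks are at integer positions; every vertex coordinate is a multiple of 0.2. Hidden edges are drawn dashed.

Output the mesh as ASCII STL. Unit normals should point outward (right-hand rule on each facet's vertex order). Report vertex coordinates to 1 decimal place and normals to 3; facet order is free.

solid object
 facet normal -0.598 0.469 -0.650
  outer loop
   vertex 4.2 4.8 2.2
   vertex 5.0 3.6 0.6
   vertex 0.6 1.6 3.2
  endloop
 endfacet
 facet normal 0.925 0.154 0.347
  outer loop
   vertex 4.2 4.8 2.2
   vertex 4.4 0.0 3.8
   vertex 5.0 3.6 0.6
  endloop
 endfacet
 facet normal -0.479 -0.083 -0.874
  outer loop
   vertex 2.6 0.6 2.2
   vertex 0.6 1.6 3.2
   vertex 5.0 3.6 0.6
  endloop
 endfacet
 facet normal 0.372 -0.651 -0.662
  outer loop
   vertex 2.6 0.6 2.2
   vertex 5.0 3.6 0.6
   vertex 4.4 0.0 3.8
  endloop
 endfacet
 facet normal -0.377 0.635 0.674
  outer loop
   vertex 1.4 0.8 4.4
   vertex 4.2 4.8 2.2
   vertex 0.6 1.6 3.2
  endloop
 endfacet
 facet normal 0.266 0.315 0.911
  outer loop
   vertex 1.4 0.8 4.4
   vertex 4.4 0.0 3.8
   vertex 4.2 4.8 2.2
  endloop
 endfacet
 facet normal -0.518 -0.830 -0.207
  outer loop
   vertex 1.4 0.8 4.4
   vertex 0.6 1.6 3.2
   vertex 2.6 0.6 2.2
  endloop
 endfacet
 facet normal -0.268 -0.962 -0.059
  outer loop
   vertex 1.4 0.8 4.4
   vertex 2.6 0.6 2.2
   vertex 4.4 0.0 3.8
  endloop
 endfacet
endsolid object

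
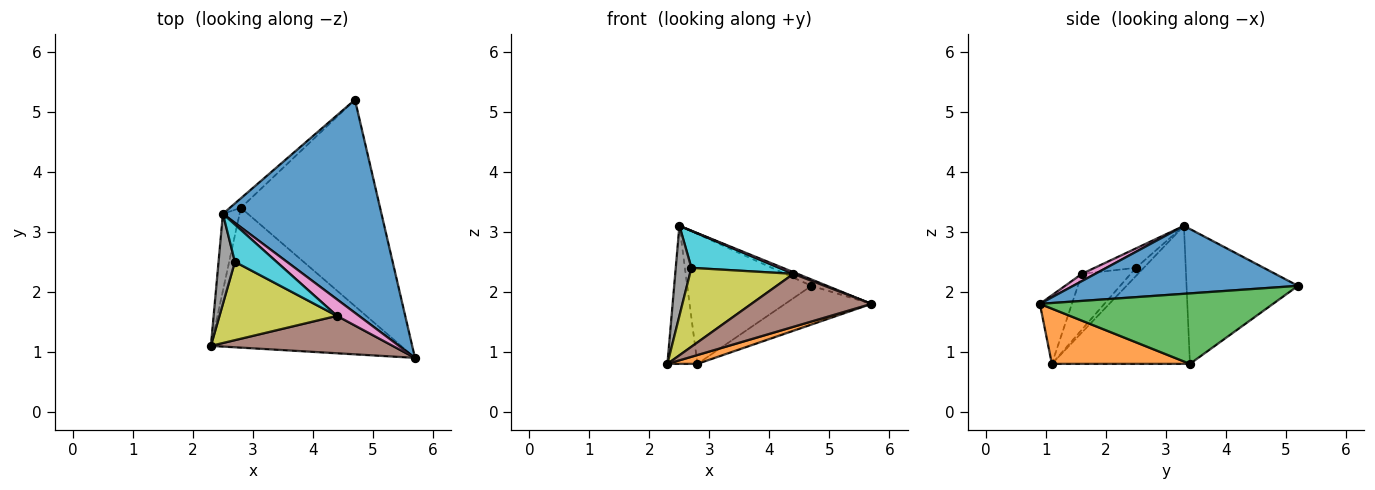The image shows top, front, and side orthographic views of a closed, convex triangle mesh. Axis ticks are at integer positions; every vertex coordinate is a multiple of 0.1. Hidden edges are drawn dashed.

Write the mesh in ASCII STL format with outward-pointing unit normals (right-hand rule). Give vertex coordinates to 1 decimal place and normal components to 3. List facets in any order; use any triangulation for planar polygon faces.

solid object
 facet normal 0.394 0.027 0.919
  outer loop
   vertex 2.5 3.3 3.1
   vertex 5.7 0.9 1.8
   vertex 4.7 5.2 2.1
  endloop
 endfacet
 facet normal 0.278 -0.061 -0.959
  outer loop
   vertex 2.8 3.4 0.8
   vertex 5.7 0.9 1.8
   vertex 2.3 1.1 0.8
  endloop
 endfacet
 facet normal 0.446 0.165 -0.880
  outer loop
   vertex 2.8 3.4 0.8
   vertex 4.7 5.2 2.1
   vertex 5.7 0.9 1.8
  endloop
 endfacet
 facet normal -0.970 0.211 -0.117
  outer loop
   vertex 2.8 3.4 0.8
   vertex 2.3 1.1 0.8
   vertex 2.5 3.3 3.1
  endloop
 endfacet
 facet normal -0.667 0.743 -0.055
  outer loop
   vertex 2.8 3.4 0.8
   vertex 2.5 3.3 3.1
   vertex 4.7 5.2 2.1
  endloop
 endfacet
 facet normal -0.213 -0.798 0.564
  outer loop
   vertex 4.4 1.6 2.3
   vertex 2.3 1.1 0.8
   vertex 5.7 0.9 1.8
  endloop
 endfacet
 facet normal 0.312 -0.097 0.945
  outer loop
   vertex 4.4 1.6 2.3
   vertex 5.7 0.9 1.8
   vertex 2.5 3.3 3.1
  endloop
 endfacet
 facet normal -0.333 -0.667 0.667
  outer loop
   vertex 2.7 2.5 2.4
   vertex 2.5 3.3 3.1
   vertex 2.3 1.1 0.8
  endloop
 endfacet
 facet normal -0.317 -0.673 0.668
  outer loop
   vertex 2.7 2.5 2.4
   vertex 2.3 1.1 0.8
   vertex 4.4 1.6 2.3
  endloop
 endfacet
 facet normal -0.314 -0.668 0.674
  outer loop
   vertex 2.7 2.5 2.4
   vertex 4.4 1.6 2.3
   vertex 2.5 3.3 3.1
  endloop
 endfacet
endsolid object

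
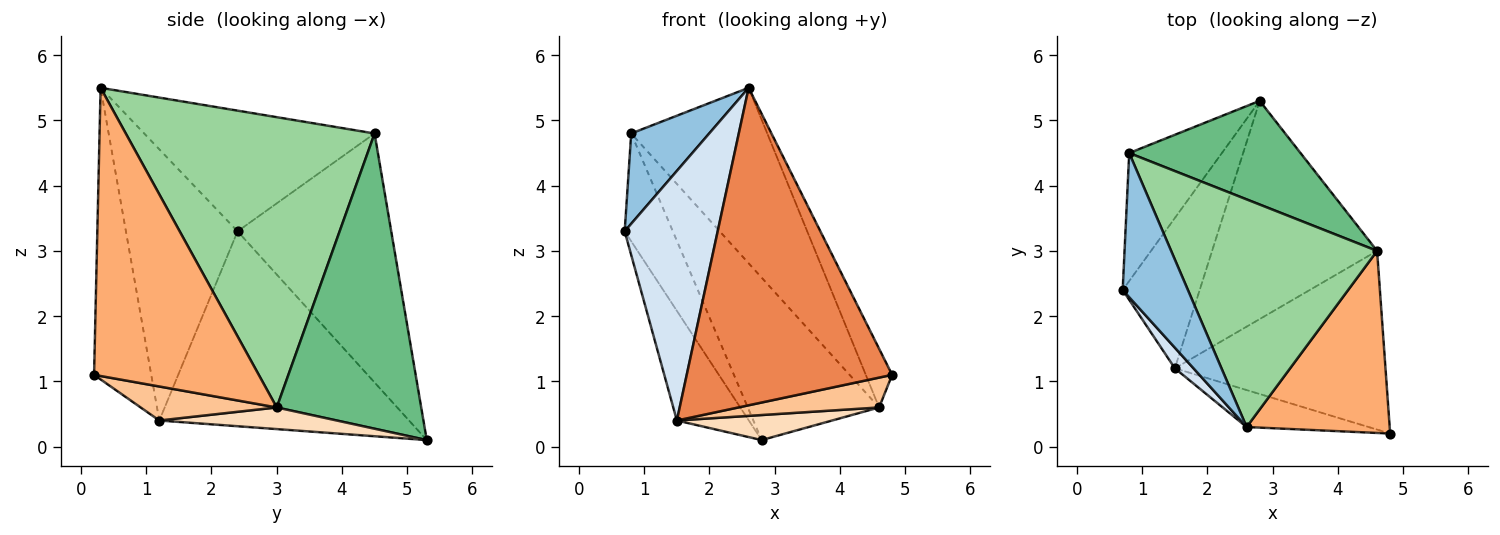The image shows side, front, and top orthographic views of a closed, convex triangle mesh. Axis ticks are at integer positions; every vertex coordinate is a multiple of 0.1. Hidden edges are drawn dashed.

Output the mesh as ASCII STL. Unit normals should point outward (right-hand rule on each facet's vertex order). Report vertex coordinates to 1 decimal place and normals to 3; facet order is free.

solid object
 facet normal -0.899 0.282 -0.335
  outer loop
   vertex 0.8 4.5 4.8
   vertex 2.8 5.3 0.1
   vertex 0.7 2.4 3.3
  endloop
 endfacet
 facet normal -0.843 -0.285 0.456
  outer loop
   vertex 0.8 4.5 4.8
   vertex 0.7 2.4 3.3
   vertex 2.6 0.3 5.5
  endloop
 endfacet
 facet normal -0.898 0.259 -0.355
  outer loop
   vertex 1.5 1.2 0.4
   vertex 0.7 2.4 3.3
   vertex 2.8 5.3 0.1
  endloop
 endfacet
 facet normal -0.767 -0.639 0.053
  outer loop
   vertex 1.5 1.2 0.4
   vertex 2.6 0.3 5.5
   vertex 0.7 2.4 3.3
  endloop
 endfacet
 facet normal -0.266 -0.957 -0.111
  outer loop
   vertex 1.5 1.2 0.4
   vertex 4.8 0.2 1.1
   vertex 2.6 0.3 5.5
  endloop
 endfacet
 facet normal 0.887 0.142 0.440
  outer loop
   vertex 4.6 3.0 0.6
   vertex 2.6 0.3 5.5
   vertex 4.8 0.2 1.1
  endloop
 endfacet
 facet normal 0.157 -0.163 -0.974
  outer loop
   vertex 4.6 3.0 0.6
   vertex 4.8 0.2 1.1
   vertex 1.5 1.2 0.4
  endloop
 endfacet
 facet normal 0.129 -0.113 -0.985
  outer loop
   vertex 4.6 3.0 0.6
   vertex 1.5 1.2 0.4
   vertex 2.8 5.3 0.1
  endloop
 endfacet
 facet normal 0.680 0.618 0.395
  outer loop
   vertex 4.6 3.0 0.6
   vertex 2.8 5.3 0.1
   vertex 0.8 4.5 4.8
  endloop
 endfacet
 facet normal 0.745 0.407 0.528
  outer loop
   vertex 4.6 3.0 0.6
   vertex 0.8 4.5 4.8
   vertex 2.6 0.3 5.5
  endloop
 endfacet
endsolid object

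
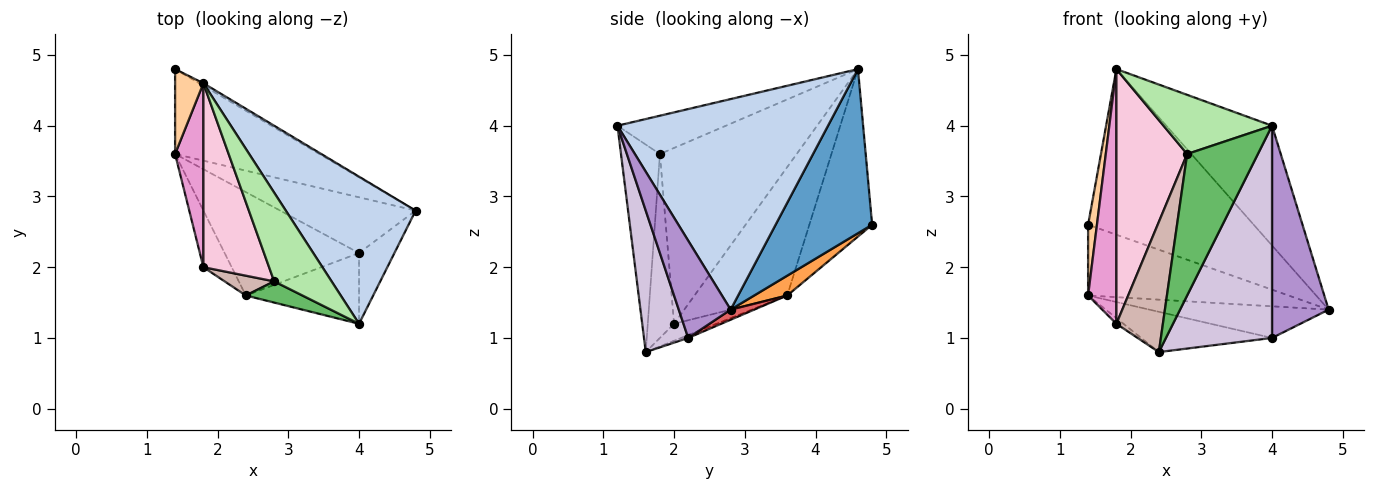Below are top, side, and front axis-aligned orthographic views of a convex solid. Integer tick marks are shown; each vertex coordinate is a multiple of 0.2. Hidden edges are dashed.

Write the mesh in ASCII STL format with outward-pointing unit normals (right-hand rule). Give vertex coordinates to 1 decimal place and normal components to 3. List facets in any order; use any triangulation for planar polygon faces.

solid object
 facet normal 0.504 0.864 -0.013
  outer loop
   vertex 1.8 4.6 4.8
   vertex 4.8 2.8 1.4
   vertex 1.4 4.8 2.6
  endloop
 endfacet
 facet normal 0.783 0.393 0.483
  outer loop
   vertex 1.8 4.6 4.8
   vertex 4.0 1.2 4.0
   vertex 4.8 2.8 1.4
  endloop
 endfacet
 facet normal 0.105 0.637 -0.764
  outer loop
   vertex 1.4 3.6 1.6
   vertex 1.4 4.8 2.6
   vertex 4.8 2.8 1.4
  endloop
 endfacet
 facet normal -0.977 -0.138 0.165
  outer loop
   vertex 1.4 3.6 1.6
   vertex 1.8 4.6 4.8
   vertex 1.4 4.8 2.6
  endloop
 endfacet
 facet normal -0.478 -0.869 0.130
  outer loop
   vertex 2.8 1.8 3.6
   vertex 2.4 1.6 0.8
   vertex 4.0 1.2 4.0
  endloop
 endfacet
 facet normal -0.485 -0.485 0.728
  outer loop
   vertex 2.8 1.8 3.6
   vertex 4.0 1.2 4.0
   vertex 1.8 4.6 4.8
  endloop
 endfacet
 facet normal 0.065 0.492 -0.868
  outer loop
   vertex 4.0 2.2 1.0
   vertex 1.4 3.6 1.6
   vertex 4.8 2.8 1.4
  endloop
 endfacet
 facet normal -0.020 0.363 -0.932
  outer loop
   vertex 4.0 2.2 1.0
   vertex 2.4 1.6 0.8
   vertex 1.4 3.6 1.6
  endloop
 endfacet
 facet normal 0.656 -0.716 -0.239
  outer loop
   vertex 4.0 2.2 1.0
   vertex 4.8 2.8 1.4
   vertex 4.0 1.2 4.0
  endloop
 endfacet
 facet normal 0.368 -0.882 -0.294
  outer loop
   vertex 4.0 2.2 1.0
   vertex 4.0 1.2 4.0
   vertex 2.4 1.6 0.8
  endloop
 endfacet
 facet normal -0.513 0.085 -0.854
  outer loop
   vertex 1.8 2.0 1.2
   vertex 1.4 3.6 1.6
   vertex 2.4 1.6 0.8
  endloop
 endfacet
 facet normal -0.488 -0.863 0.131
  outer loop
   vertex 1.8 2.0 1.2
   vertex 2.4 1.6 0.8
   vertex 2.8 1.8 3.6
  endloop
 endfacet
 facet normal -0.936 -0.286 0.206
  outer loop
   vertex 1.8 2.0 1.2
   vertex 1.8 4.6 4.8
   vertex 1.4 3.6 1.6
  endloop
 endfacet
 facet normal -0.843 -0.436 0.315
  outer loop
   vertex 1.8 2.0 1.2
   vertex 2.8 1.8 3.6
   vertex 1.8 4.6 4.8
  endloop
 endfacet
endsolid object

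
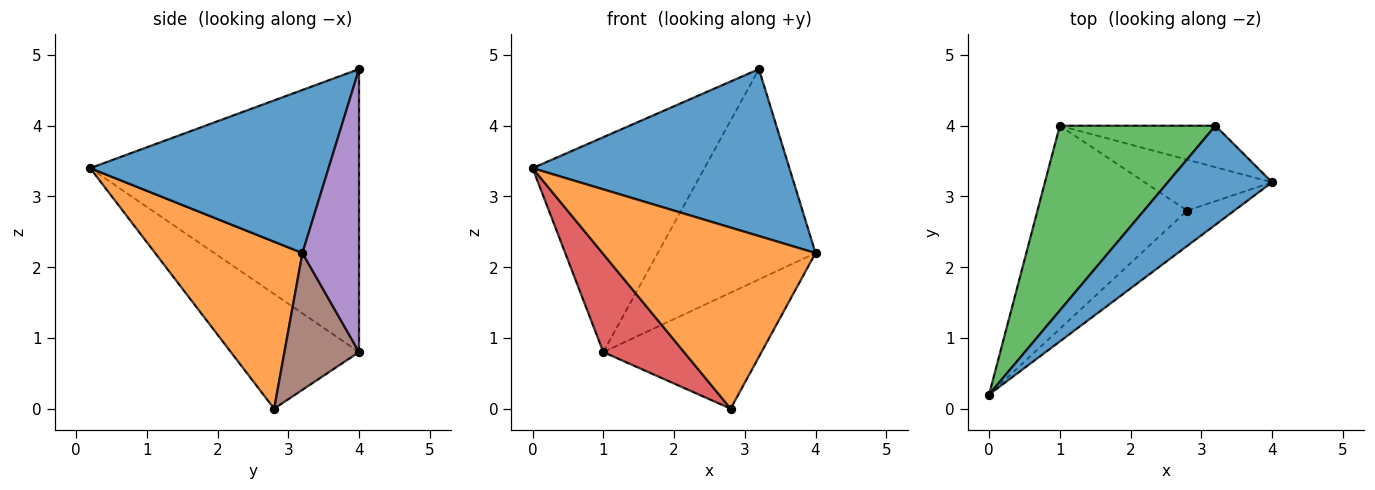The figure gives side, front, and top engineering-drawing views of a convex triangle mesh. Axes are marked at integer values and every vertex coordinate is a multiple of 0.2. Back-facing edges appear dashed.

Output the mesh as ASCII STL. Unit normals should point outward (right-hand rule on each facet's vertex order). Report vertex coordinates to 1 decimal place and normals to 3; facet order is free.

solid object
 facet normal 0.624 -0.672 0.399
  outer loop
   vertex 3.2 4.0 4.8
   vertex 0.0 0.2 3.4
   vertex 4.0 3.2 2.2
  endloop
 endfacet
 facet normal 0.562 -0.812 -0.159
  outer loop
   vertex 2.8 2.8 0.0
   vertex 4.0 3.2 2.2
   vertex 0.0 0.2 3.4
  endloop
 endfacet
 facet normal -0.764 0.489 0.420
  outer loop
   vertex 1.0 4.0 0.8
   vertex 0.0 0.2 3.4
   vertex 3.2 4.0 4.8
  endloop
 endfacet
 facet normal -0.568 -0.358 -0.741
  outer loop
   vertex 1.0 4.0 0.8
   vertex 2.8 2.8 0.0
   vertex 0.0 0.2 3.4
  endloop
 endfacet
 facet normal 0.332 0.925 -0.183
  outer loop
   vertex 1.0 4.0 0.8
   vertex 3.2 4.0 4.8
   vertex 4.0 3.2 2.2
  endloop
 endfacet
 facet normal 0.396 0.841 -0.369
  outer loop
   vertex 1.0 4.0 0.8
   vertex 4.0 3.2 2.2
   vertex 2.8 2.8 0.0
  endloop
 endfacet
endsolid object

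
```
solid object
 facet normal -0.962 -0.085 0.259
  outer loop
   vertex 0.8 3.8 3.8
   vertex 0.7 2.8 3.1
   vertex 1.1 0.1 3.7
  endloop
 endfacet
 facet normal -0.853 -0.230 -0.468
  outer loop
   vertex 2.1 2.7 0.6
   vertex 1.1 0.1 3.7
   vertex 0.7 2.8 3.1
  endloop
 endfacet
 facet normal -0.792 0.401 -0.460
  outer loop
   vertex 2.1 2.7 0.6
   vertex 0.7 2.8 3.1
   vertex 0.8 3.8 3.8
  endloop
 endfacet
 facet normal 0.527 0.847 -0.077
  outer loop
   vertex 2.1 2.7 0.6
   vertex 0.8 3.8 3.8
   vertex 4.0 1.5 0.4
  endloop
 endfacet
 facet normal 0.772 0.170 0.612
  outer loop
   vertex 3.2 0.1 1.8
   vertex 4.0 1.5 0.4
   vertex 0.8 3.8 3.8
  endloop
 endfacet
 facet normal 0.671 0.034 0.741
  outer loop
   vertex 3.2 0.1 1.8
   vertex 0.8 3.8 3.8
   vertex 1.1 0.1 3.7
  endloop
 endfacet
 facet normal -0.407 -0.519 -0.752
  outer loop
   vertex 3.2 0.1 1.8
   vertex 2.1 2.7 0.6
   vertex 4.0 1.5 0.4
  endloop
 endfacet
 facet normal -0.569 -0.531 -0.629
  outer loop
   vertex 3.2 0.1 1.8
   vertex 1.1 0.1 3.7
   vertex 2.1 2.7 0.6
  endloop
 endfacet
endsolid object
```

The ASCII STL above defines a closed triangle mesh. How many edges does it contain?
12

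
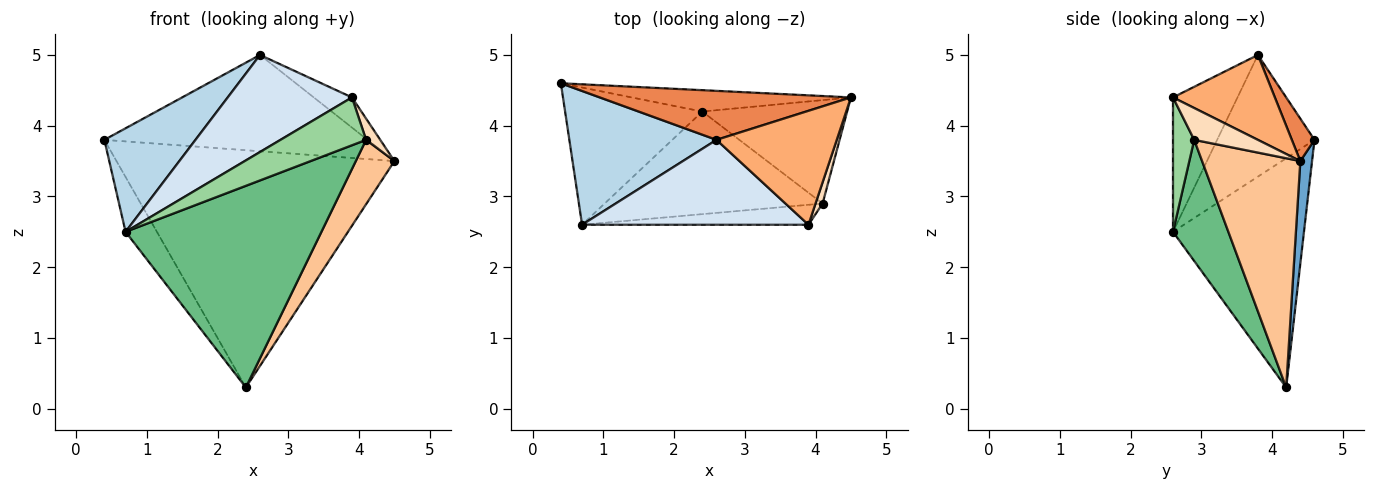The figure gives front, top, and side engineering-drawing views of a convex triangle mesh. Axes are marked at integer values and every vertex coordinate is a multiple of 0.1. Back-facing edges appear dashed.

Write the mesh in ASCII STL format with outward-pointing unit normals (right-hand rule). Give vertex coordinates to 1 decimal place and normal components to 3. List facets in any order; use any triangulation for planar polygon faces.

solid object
 facet normal 0.042 0.995 -0.090
  outer loop
   vertex 2.4 4.2 0.3
   vertex 0.4 4.6 3.8
   vertex 4.5 4.4 3.5
  endloop
 endfacet
 facet normal -0.840 0.201 -0.503
  outer loop
   vertex 2.4 4.2 0.3
   vertex 0.7 2.6 2.5
   vertex 0.4 4.6 3.8
  endloop
 endfacet
 facet normal -0.547 -0.512 0.662
  outer loop
   vertex 2.6 3.8 5.0
   vertex 0.4 4.6 3.8
   vertex 0.7 2.6 2.5
  endloop
 endfacet
 facet normal -0.364 -0.701 0.613
  outer loop
   vertex 2.6 3.8 5.0
   vertex 0.7 2.6 2.5
   vertex 3.9 2.6 4.4
  endloop
 endfacet
 facet normal 0.076 0.889 0.452
  outer loop
   vertex 2.6 3.8 5.0
   vertex 4.5 4.4 3.5
   vertex 0.4 4.6 3.8
  endloop
 endfacet
 facet normal 0.564 0.211 0.799
  outer loop
   vertex 2.6 3.8 5.0
   vertex 3.9 2.6 4.4
   vertex 4.5 4.4 3.5
  endloop
 endfacet
 facet normal 0.802 -0.315 -0.507
  outer loop
   vertex 4.1 2.9 3.8
   vertex 2.4 4.2 0.3
   vertex 4.5 4.4 3.5
  endloop
 endfacet
 facet normal 0.954 -0.212 0.212
  outer loop
   vertex 4.1 2.9 3.8
   vertex 4.5 4.4 3.5
   vertex 3.9 2.6 4.4
  endloop
 endfacet
 facet normal 0.244 -0.864 -0.440
  outer loop
   vertex 4.1 2.9 3.8
   vertex 0.7 2.6 2.5
   vertex 2.4 4.2 0.3
  endloop
 endfacet
 facet normal 0.223 -0.900 -0.375
  outer loop
   vertex 4.1 2.9 3.8
   vertex 3.9 2.6 4.4
   vertex 0.7 2.6 2.5
  endloop
 endfacet
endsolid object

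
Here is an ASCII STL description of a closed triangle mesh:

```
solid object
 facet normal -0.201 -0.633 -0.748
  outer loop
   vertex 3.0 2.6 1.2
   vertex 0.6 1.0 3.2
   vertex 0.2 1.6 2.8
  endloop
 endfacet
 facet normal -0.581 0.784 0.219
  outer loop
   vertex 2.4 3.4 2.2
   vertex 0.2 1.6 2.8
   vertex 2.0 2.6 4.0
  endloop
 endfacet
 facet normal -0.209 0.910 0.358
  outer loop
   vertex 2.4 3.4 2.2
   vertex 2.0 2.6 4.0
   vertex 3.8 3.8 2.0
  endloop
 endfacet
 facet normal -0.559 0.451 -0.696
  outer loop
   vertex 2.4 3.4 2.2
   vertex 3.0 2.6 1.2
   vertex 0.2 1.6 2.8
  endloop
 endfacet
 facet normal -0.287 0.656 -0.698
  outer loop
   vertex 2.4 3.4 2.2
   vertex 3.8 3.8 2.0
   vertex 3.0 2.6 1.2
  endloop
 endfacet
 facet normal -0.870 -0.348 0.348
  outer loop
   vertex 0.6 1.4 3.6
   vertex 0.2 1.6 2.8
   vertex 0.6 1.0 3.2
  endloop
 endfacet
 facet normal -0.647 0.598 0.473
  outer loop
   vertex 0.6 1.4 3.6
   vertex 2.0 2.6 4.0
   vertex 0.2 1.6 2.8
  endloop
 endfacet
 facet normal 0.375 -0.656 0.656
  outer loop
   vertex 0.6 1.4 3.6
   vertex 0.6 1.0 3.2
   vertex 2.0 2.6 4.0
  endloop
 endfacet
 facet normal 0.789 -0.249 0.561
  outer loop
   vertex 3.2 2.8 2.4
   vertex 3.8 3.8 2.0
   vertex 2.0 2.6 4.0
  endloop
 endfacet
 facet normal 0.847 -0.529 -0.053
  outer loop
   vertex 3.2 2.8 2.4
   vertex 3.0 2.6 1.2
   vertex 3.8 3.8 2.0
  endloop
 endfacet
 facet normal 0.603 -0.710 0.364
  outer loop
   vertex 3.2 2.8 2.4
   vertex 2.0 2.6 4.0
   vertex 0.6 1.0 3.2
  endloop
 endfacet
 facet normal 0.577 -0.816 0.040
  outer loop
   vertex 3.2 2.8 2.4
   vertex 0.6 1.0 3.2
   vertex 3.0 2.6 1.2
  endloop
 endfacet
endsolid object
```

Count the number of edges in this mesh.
18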